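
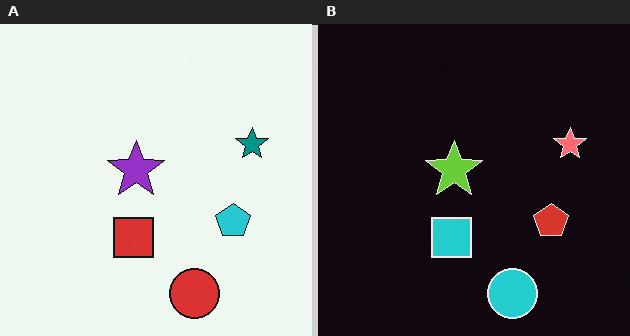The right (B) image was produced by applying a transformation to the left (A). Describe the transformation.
The transformation is: color-inverted (negative).

The light background has become dark and every shape's color is its complement — a photographic negative.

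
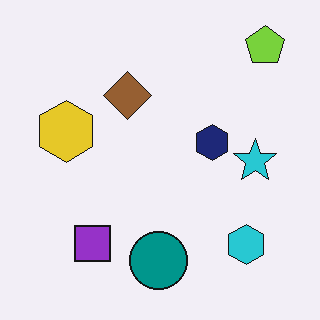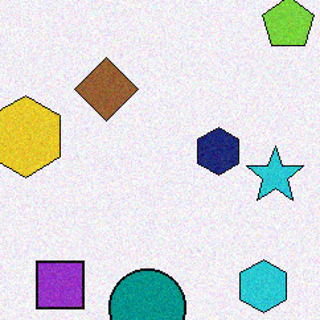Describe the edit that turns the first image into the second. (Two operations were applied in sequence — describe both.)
It was degraded with subtle gaussian noise, then cropped slightly and scaled back up.

Random speckle covers the whole image, including the flat background. The visible shapes are larger and the field of view is narrower; shapes near the original edges may be partly or wholly outside the frame — a crop-and-rescale.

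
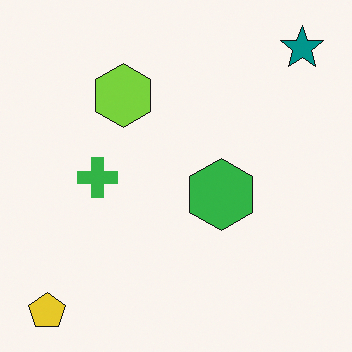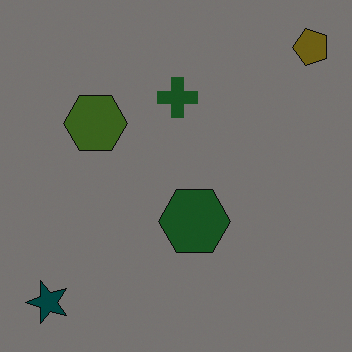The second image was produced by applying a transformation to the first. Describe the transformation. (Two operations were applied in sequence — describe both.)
The image was transposed (reflected across the top-left ↔ bottom-right diagonal), then darkened a lot.

Shapes have swapped their row and column positions — what was in the top-right is now in the bottom-left — a diagonal reflection. Every pixel — background and shapes alike — is uniformly darkened.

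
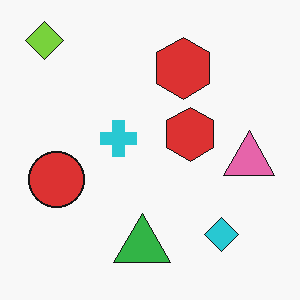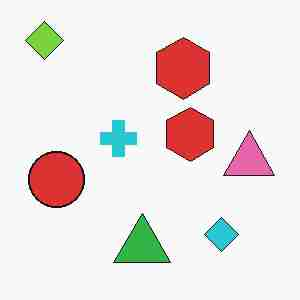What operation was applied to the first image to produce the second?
The transformation is: heavily JPEG-compressed with obvious blocking artifacts.

Blocky 8×8 compression artifacts appear around shape edges and the flat background shows ringing — characteristic JPEG degradation.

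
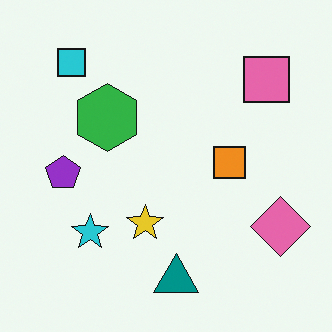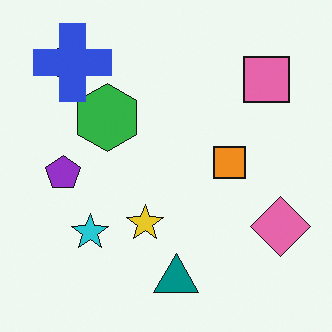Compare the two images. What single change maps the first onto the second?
The transformation is: overlaid with an additional blue cross.

A blue cross appears in the second image that is absent from the first.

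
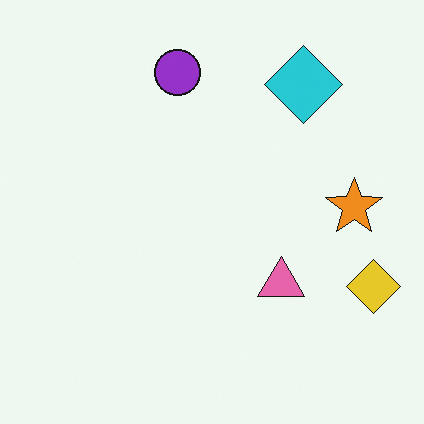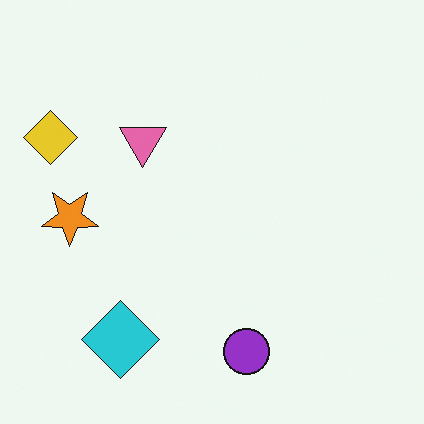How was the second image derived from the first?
Rotated 180°.

The yellow diamond sits in the bottom-right of the first image and the top-left of the second — consistent with a whole-image 180° rotation.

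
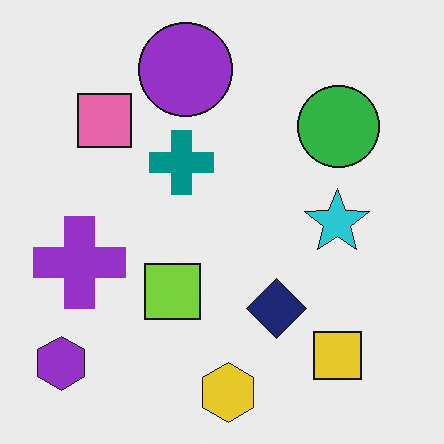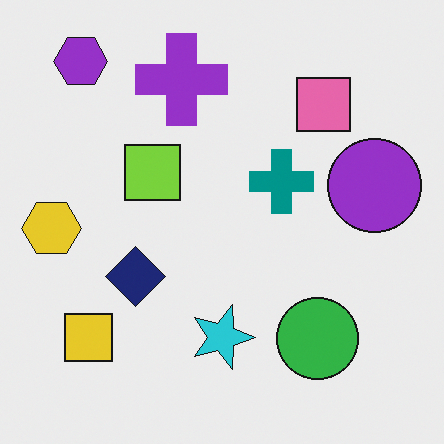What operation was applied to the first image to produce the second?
The image was rotated 90° clockwise.

The purple hexagon sits in the bottom-left of the first image and the top-left of the second — consistent with a whole-image 90° clockwise rotation.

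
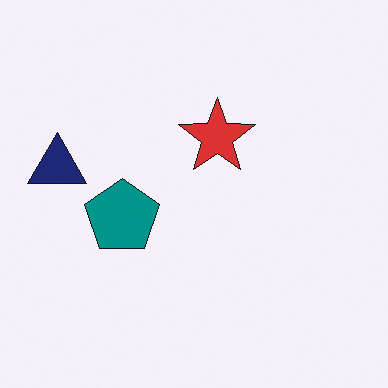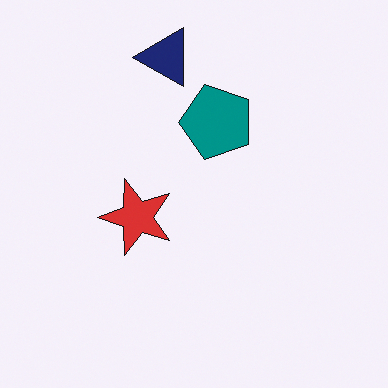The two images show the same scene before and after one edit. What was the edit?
It was transposed (reflected across the top-left ↔ bottom-right diagonal).

Shapes have swapped their row and column positions — what was in the top-right is now in the bottom-left — a diagonal reflection.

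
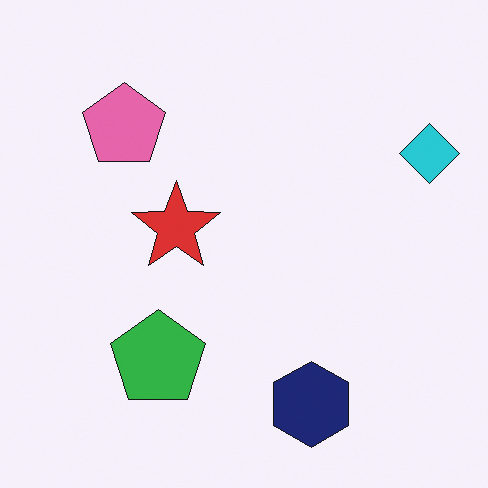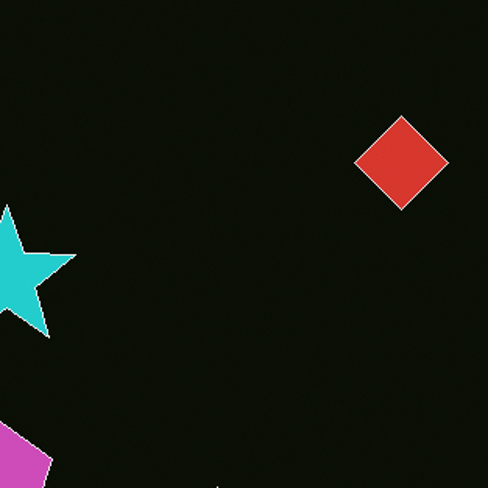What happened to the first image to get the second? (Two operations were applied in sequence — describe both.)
The image was color-inverted (negative), then cropped to a modestly smaller region and rescaled.

The light background has become dark and every shape's color is its complement — a photographic negative. The visible shapes are larger and the field of view is narrower; shapes near the original edges may be partly or wholly outside the frame — a crop-and-rescale.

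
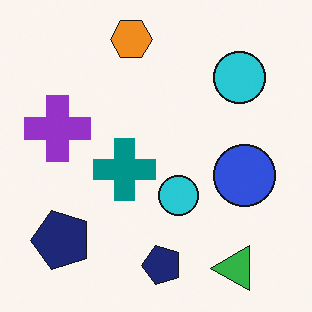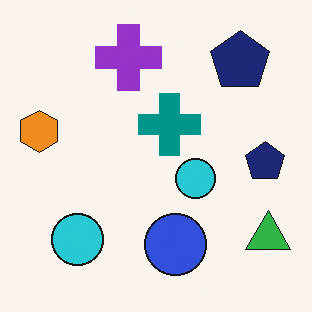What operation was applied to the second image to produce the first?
The image was transposed (reflected across the top-left ↔ bottom-right diagonal).

Shapes have swapped their row and column positions — what was in the top-right is now in the bottom-left — a diagonal reflection.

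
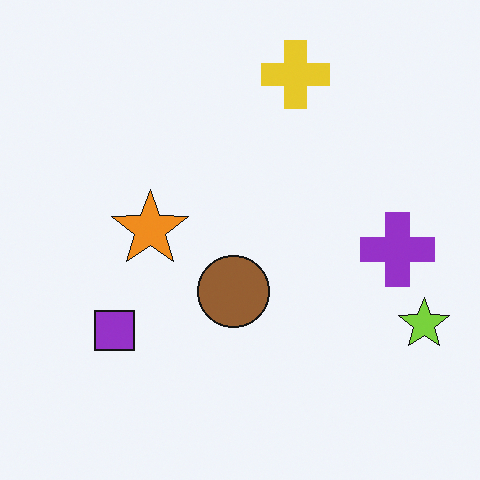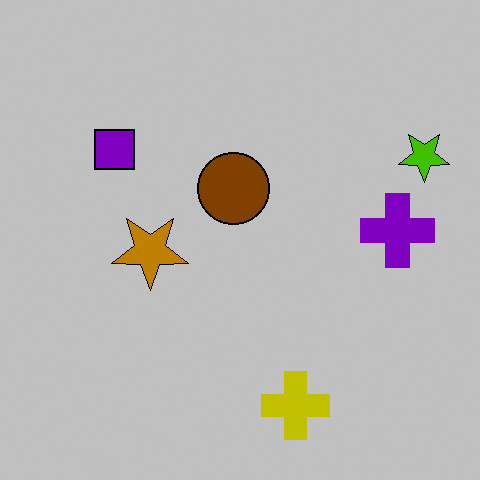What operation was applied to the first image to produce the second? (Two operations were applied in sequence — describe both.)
This is the original image flipped vertically (top ↔ bottom), then aggressively posterized.

The yellow cross is in the top of the first image and the bottom of the second — shapes on opposite sides of the horizontal midline have swapped in a mirror flip. Each flat color has snapped to a coarser quantized level — most visibly, the near-white background has dropped to a flat grey.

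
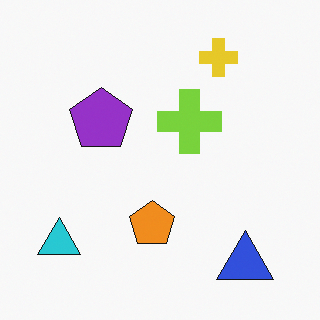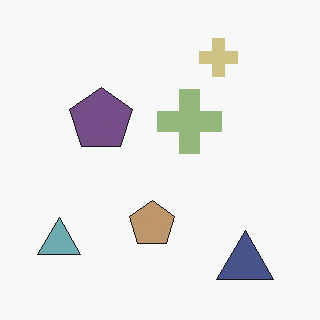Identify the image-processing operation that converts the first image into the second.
The transformation is: heavily desaturated.

All colors are more muted and greyish — a global saturation change.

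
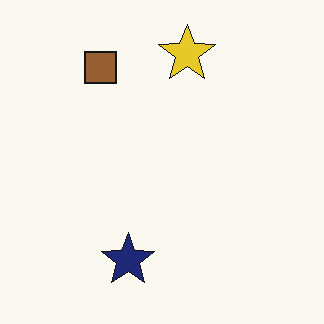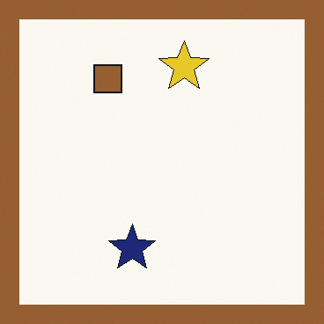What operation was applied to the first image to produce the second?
This is the original image framed with a brown border.

A solid brown frame runs around the edge of the second image, with the content slightly shrunk inside it.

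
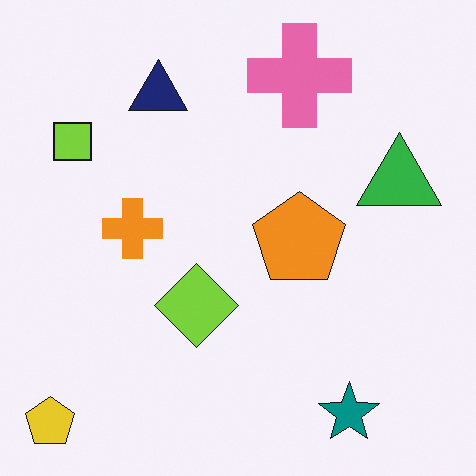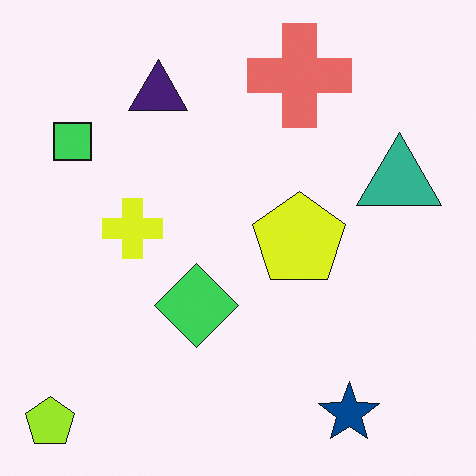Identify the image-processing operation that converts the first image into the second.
The second image is the first hue-shifted by a small amount.

Every shape's color has rotated by the same amount around the hue wheel — a uniform hue shift.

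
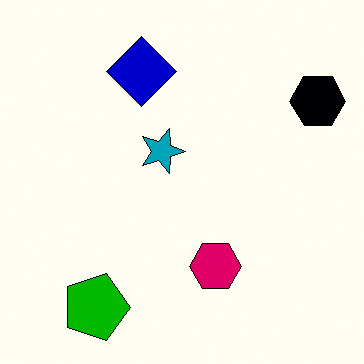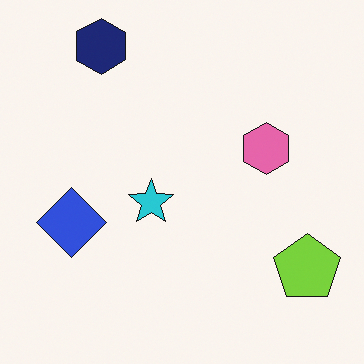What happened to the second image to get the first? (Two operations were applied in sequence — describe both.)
The first image is the second rotated 90° clockwise, then given much higher contrast.

The navy hexagon sits in the top-left of the second image and the top-right of the first — consistent with a whole-image 90° clockwise rotation. Tones are pushed away from mid-grey across the whole image — a global contrast change.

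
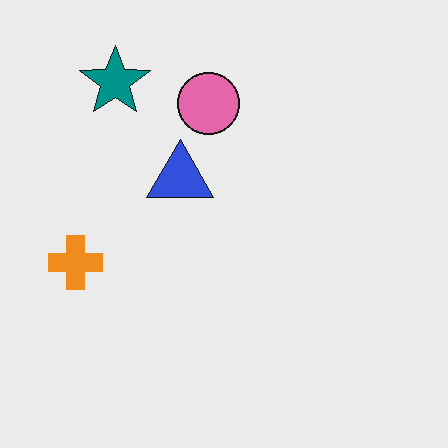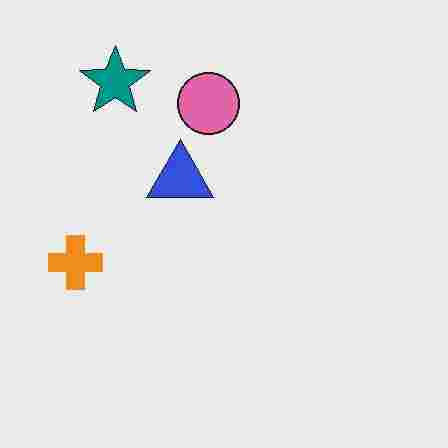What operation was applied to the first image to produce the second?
The image was heavily JPEG-compressed with obvious blocking artifacts.

Blocky 8×8 compression artifacts appear around shape edges and the flat background shows ringing — characteristic JPEG degradation.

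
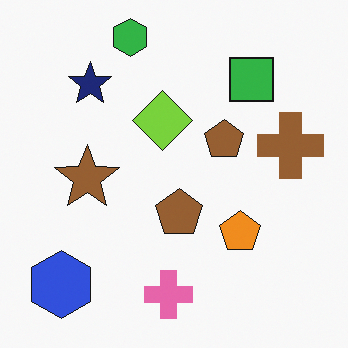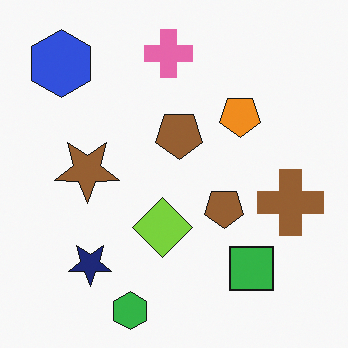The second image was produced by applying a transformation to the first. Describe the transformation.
This is the original image flipped vertically (top ↔ bottom).

The green hexagon is in the top of the first image and the bottom of the second — shapes on opposite sides of the horizontal midline have swapped in a mirror flip.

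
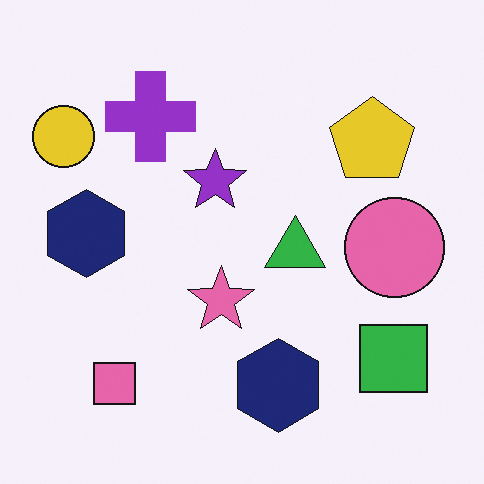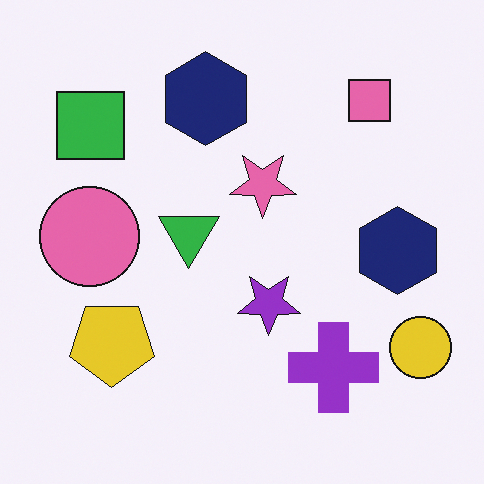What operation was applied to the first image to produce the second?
It was rotated 180°.

The yellow circle sits in the top-left of the first image and the bottom-right of the second — consistent with a whole-image 180° rotation.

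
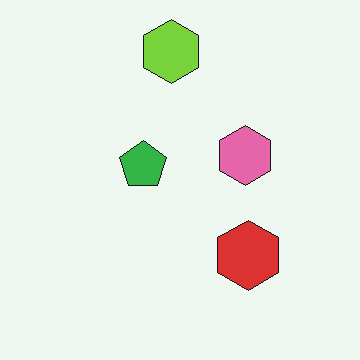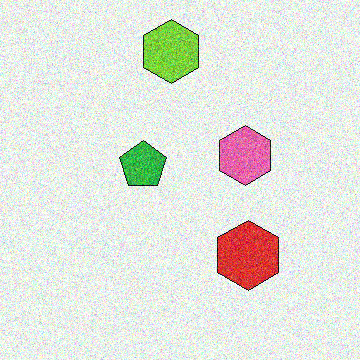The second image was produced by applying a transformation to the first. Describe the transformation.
It was degraded with heavy additive noise.

Random speckle covers the whole image, including the flat background.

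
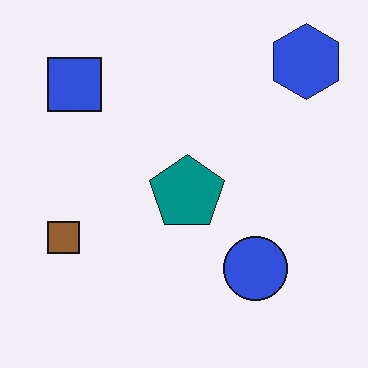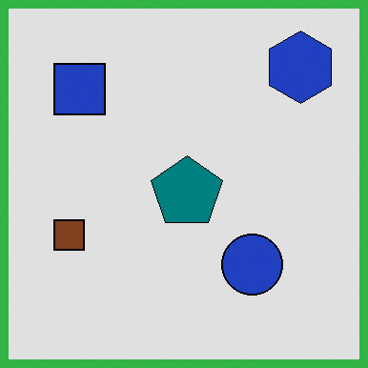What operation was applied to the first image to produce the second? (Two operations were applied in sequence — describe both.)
The image was posterized to a reduced palette, then framed with a green border.

Each flat color has snapped to a coarser quantized level — most visibly, the near-white background has dropped to a flat grey. A solid green frame runs around the edge of the second image, with the content slightly shrunk inside it.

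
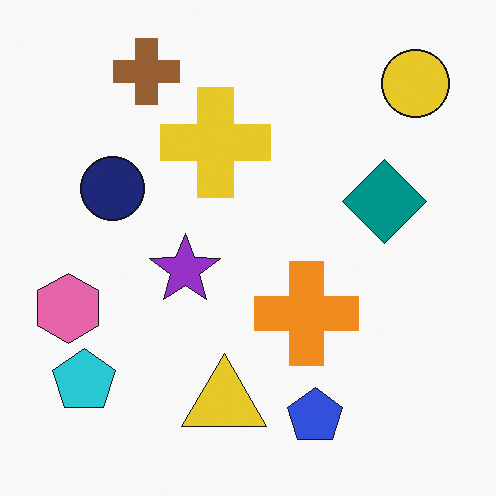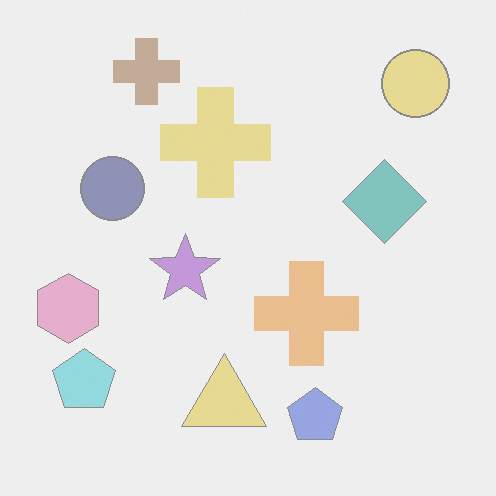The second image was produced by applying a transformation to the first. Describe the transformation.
It was washed out (contrast reduced).

Tones are pushed toward mid-grey across the whole image — a global contrast change.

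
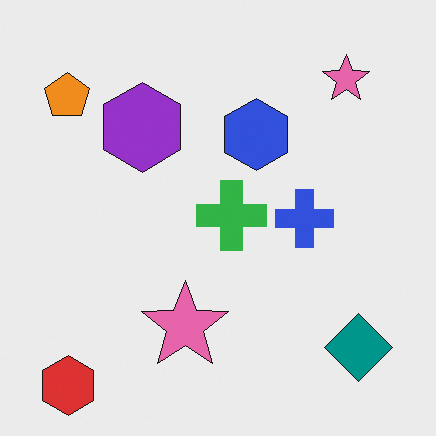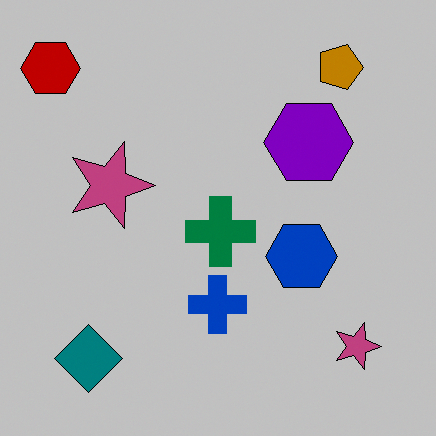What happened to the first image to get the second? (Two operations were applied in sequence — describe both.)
Rotated 90° clockwise, then heavily posterized to just a handful of flat colors.

The red hexagon sits in the bottom-left of the first image and the top-left of the second — consistent with a whole-image 90° clockwise rotation. Each flat color has snapped to a coarser quantized level — most visibly, the near-white background has dropped to a flat grey.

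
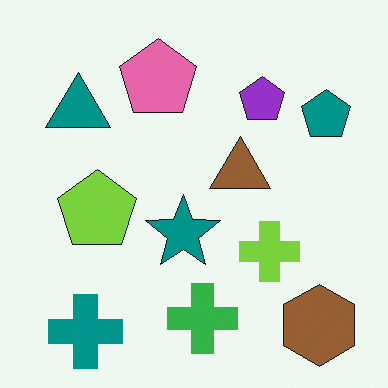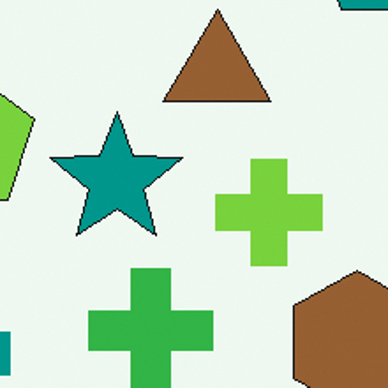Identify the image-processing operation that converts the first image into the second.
The second image is the first cropped tightly and scaled back up.

The visible shapes are larger and the field of view is narrower; shapes near the original edges may be partly or wholly outside the frame — a crop-and-rescale.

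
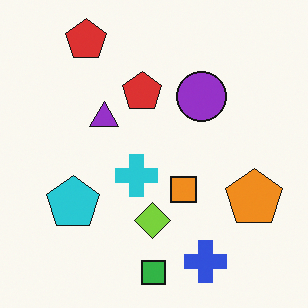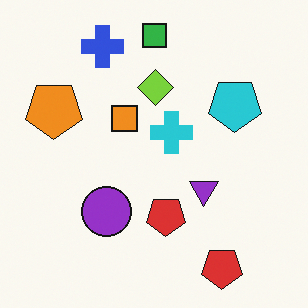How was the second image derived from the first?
Rotated 180°.

The blue cross sits in the bottom of the first image and the top-left of the second — consistent with a whole-image 180° rotation.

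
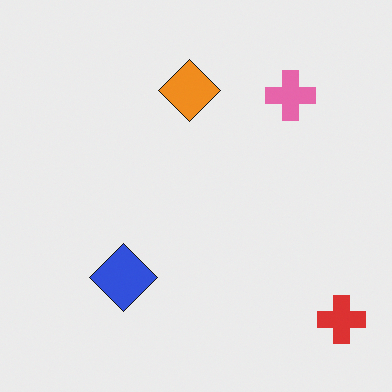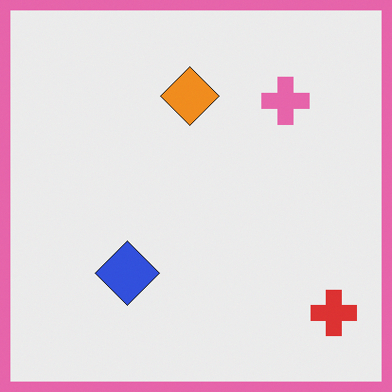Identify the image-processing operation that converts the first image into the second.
The second image is the first framed with a pink border.

A solid pink frame runs around the edge of the second image, with the content slightly shrunk inside it.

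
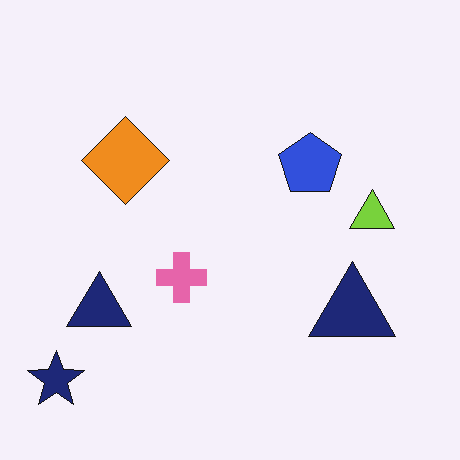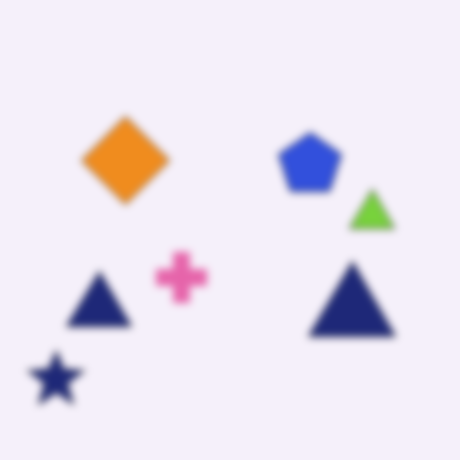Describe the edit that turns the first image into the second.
This is the original image noticeably gaussian-blurred.

Shape edges and outlines are uniformly softened across the whole image.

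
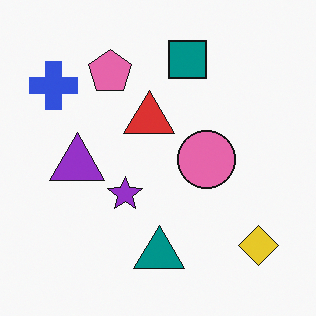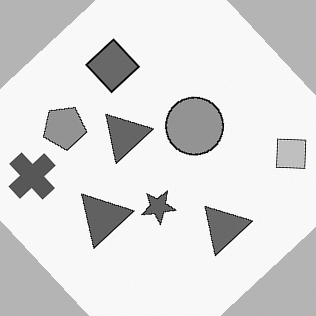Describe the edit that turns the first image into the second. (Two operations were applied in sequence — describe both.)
The image was converted to grayscale, then rotated counter-clockwise by a large amount — several tens of degrees.

All color is removed — every shape is now a shade of grey. Every shape is tilted by the same angle and the image corners show triangular fill wedges — a whole-image rotation by a non-right angle.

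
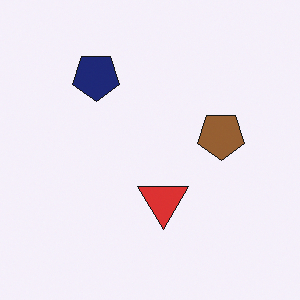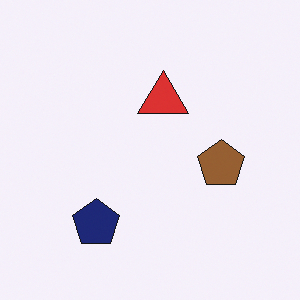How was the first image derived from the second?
It was flipped vertically (top ↔ bottom).

The navy pentagon is in the bottom-left of the second image and the top-left of the first — shapes on opposite sides of the horizontal midline have swapped in a mirror flip.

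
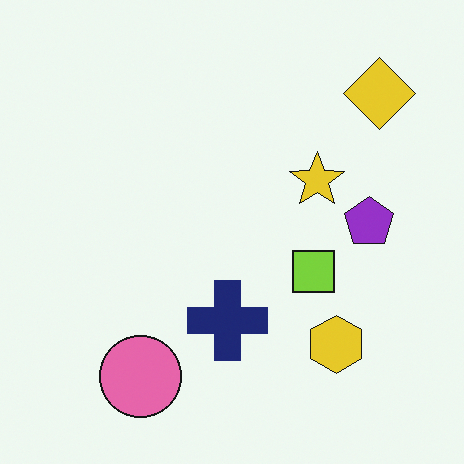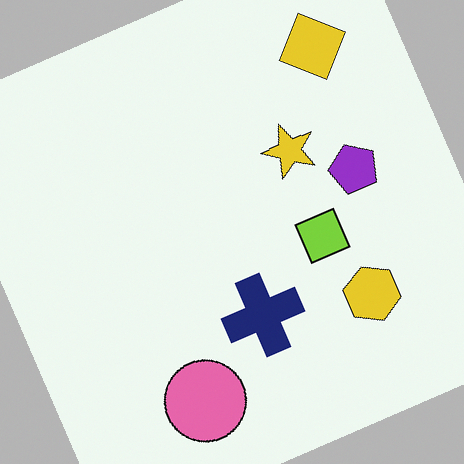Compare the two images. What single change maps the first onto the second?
This is the original image rotated counter-clockwise by a moderate amount.

Every shape is tilted by the same angle and the image corners show triangular fill wedges — a whole-image rotation by a non-right angle.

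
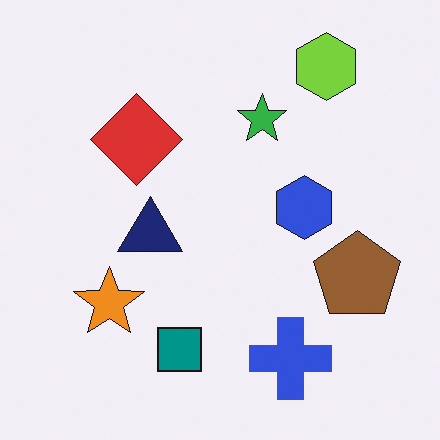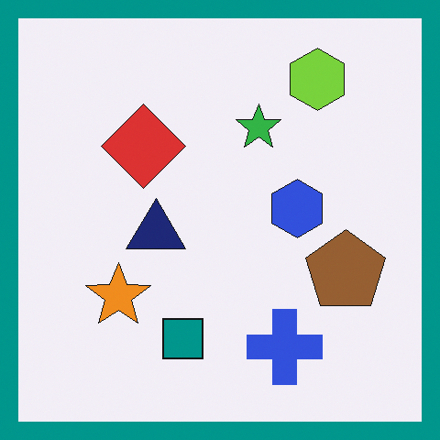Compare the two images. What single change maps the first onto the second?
The transformation is: framed with a teal border.

A solid teal frame runs around the edge of the second image, with the content slightly shrunk inside it.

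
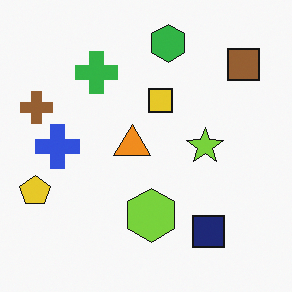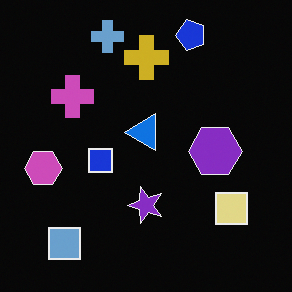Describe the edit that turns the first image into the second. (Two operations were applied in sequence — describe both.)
It was color-inverted (negative), then transposed (reflected across the top-left ↔ bottom-right diagonal).

The light background has become dark and every shape's color is its complement — a photographic negative. Shapes have swapped their row and column positions — what was in the top-right is now in the bottom-left — a diagonal reflection.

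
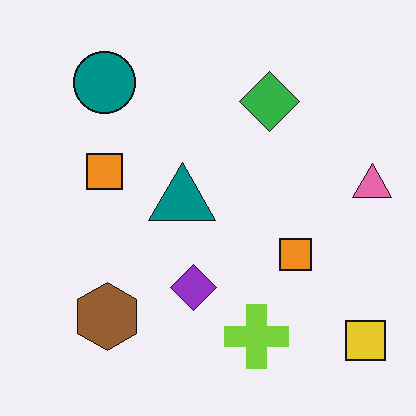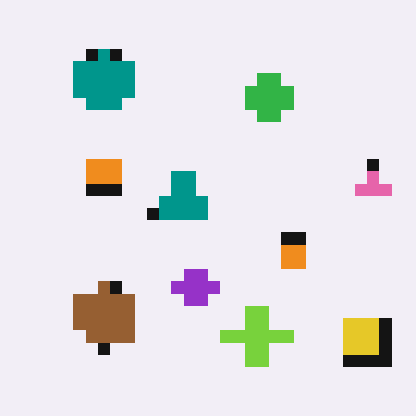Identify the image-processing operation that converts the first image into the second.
The transformation is: coarsely pixelated.

Shapes are reduced to large square blocks; fine edges and outlines are lost — a downscale-then-upscale (mosaic) effect.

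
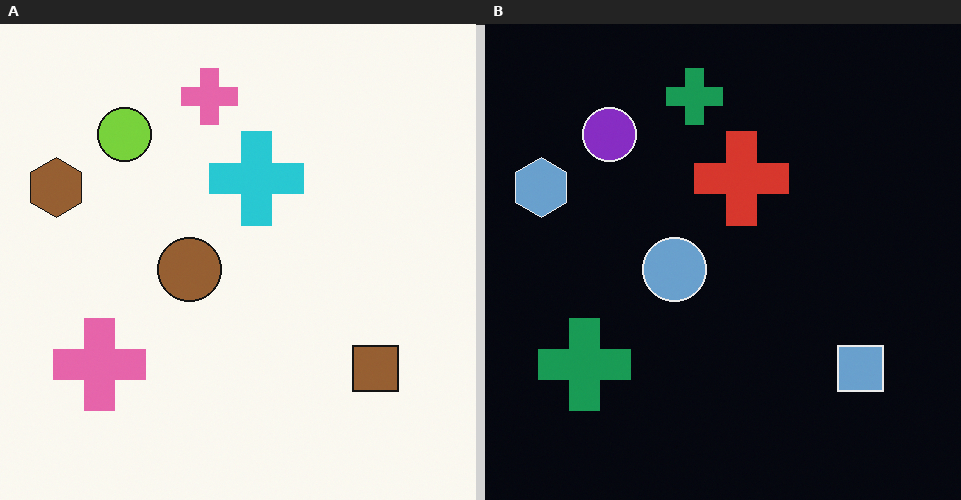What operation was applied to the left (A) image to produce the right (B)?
Color-inverted (negative).

The light background has become dark and every shape's color is its complement — a photographic negative.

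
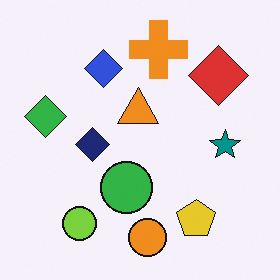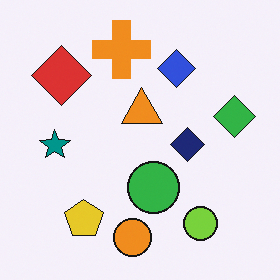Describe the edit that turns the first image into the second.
The image was flipped horizontally (left ↔ right).

The green diamond is in the left of the first image and the right of the second — shapes on opposite sides of the vertical midline have swapped in a mirror flip.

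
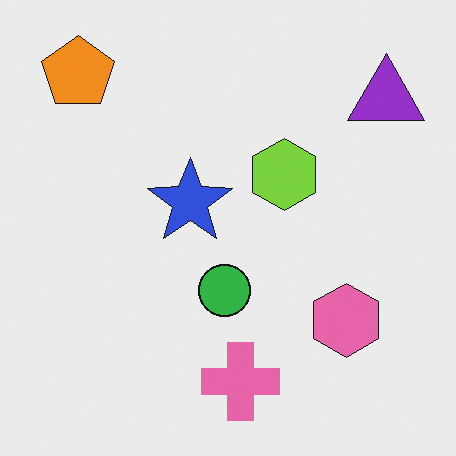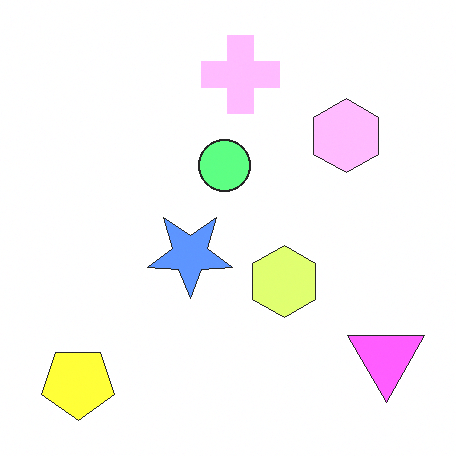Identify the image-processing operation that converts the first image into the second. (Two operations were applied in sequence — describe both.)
The image was flipped vertically (top ↔ bottom), then noticeably brightened.

The orange pentagon is in the top-left of the first image and the bottom-left of the second — shapes on opposite sides of the horizontal midline have swapped in a mirror flip. Every pixel — background and shapes alike — is uniformly brightened.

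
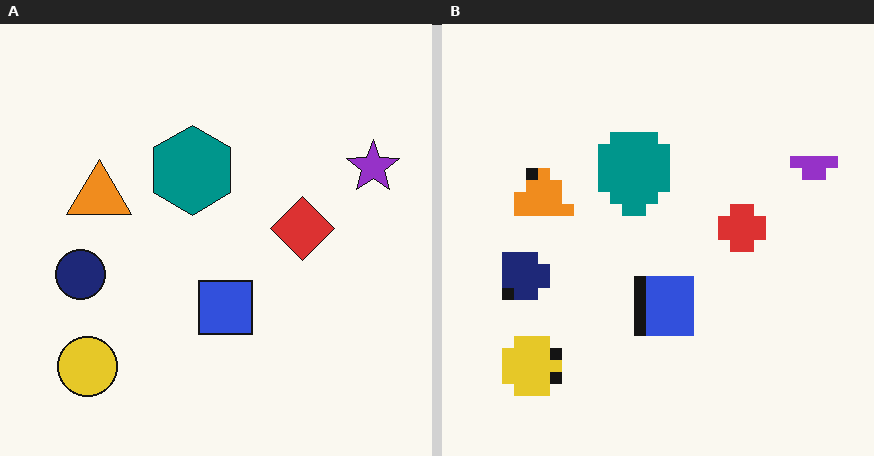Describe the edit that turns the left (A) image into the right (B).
Heavily pixelated into large blocks.

Shapes are reduced to large square blocks; fine edges and outlines are lost — a downscale-then-upscale (mosaic) effect.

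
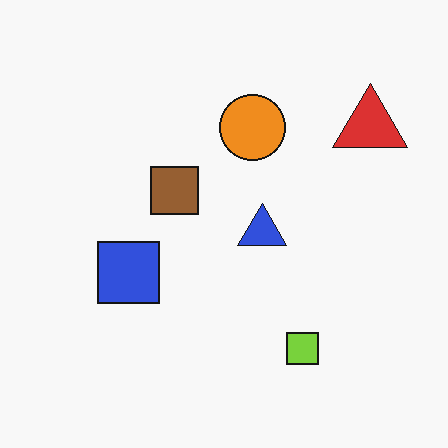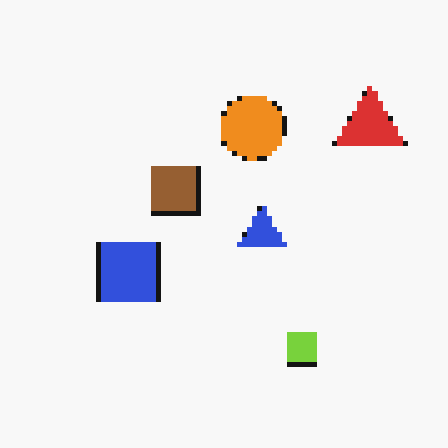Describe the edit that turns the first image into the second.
The second image is the first lightly pixelated (a mild mosaic effect).

Shapes are reduced to large square blocks; fine edges and outlines are lost — a downscale-then-upscale (mosaic) effect.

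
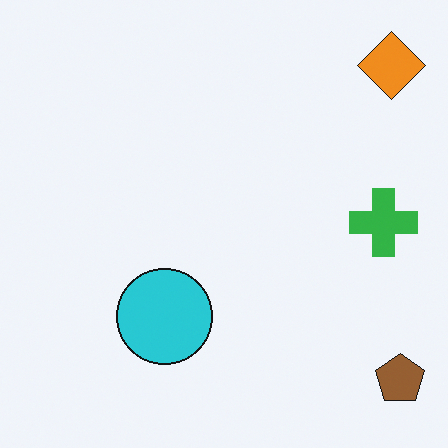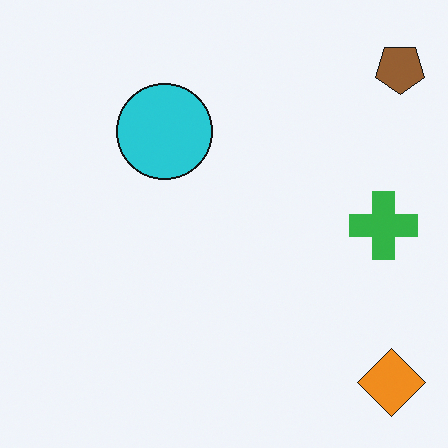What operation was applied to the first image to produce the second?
The image was flipped vertically (top ↔ bottom).

The orange diamond is in the top-right of the first image and the bottom-right of the second — shapes on opposite sides of the horizontal midline have swapped in a mirror flip.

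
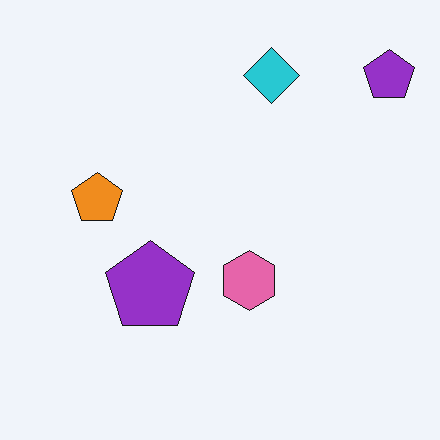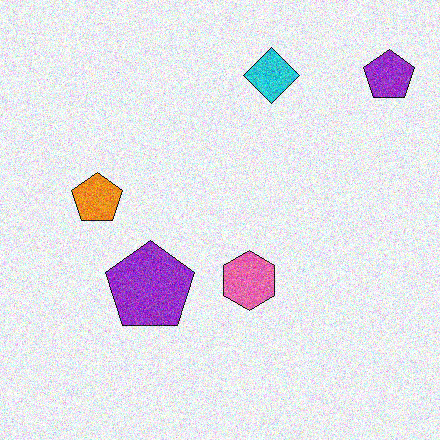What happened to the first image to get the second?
Degraded with heavy additive noise.

Random speckle covers the whole image, including the flat background.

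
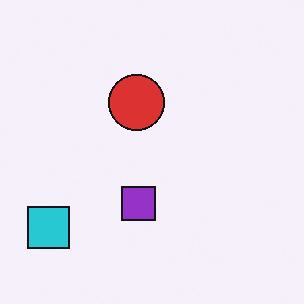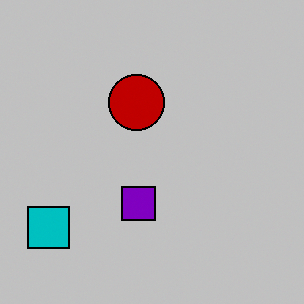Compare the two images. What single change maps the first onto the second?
It was heavily posterized to just a handful of flat colors.

Each flat color has snapped to a coarser quantized level — most visibly, the near-white background has dropped to a flat grey.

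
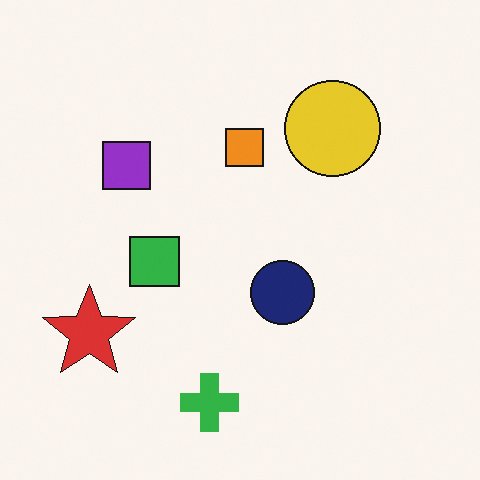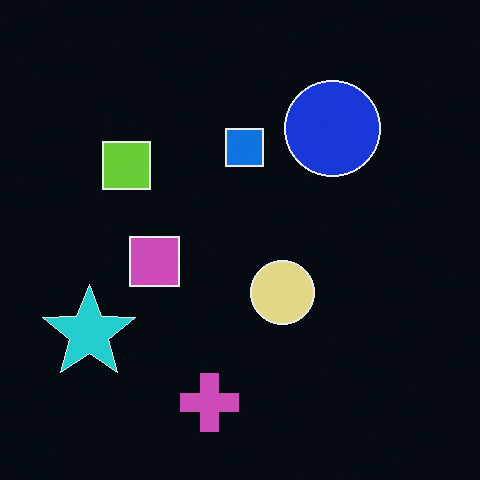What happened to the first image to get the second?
The image was color-inverted (negative).

The light background has become dark and every shape's color is its complement — a photographic negative.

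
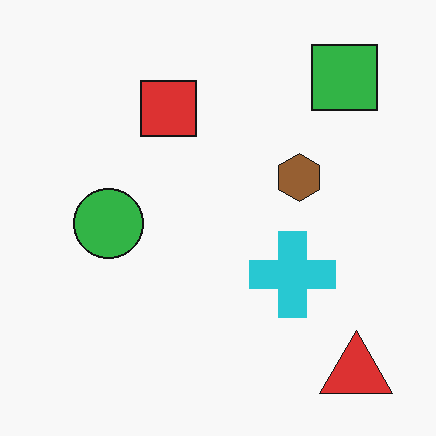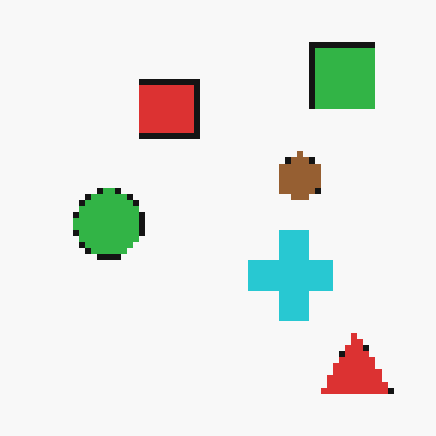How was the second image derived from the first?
The image was moderately pixelated.

Shapes are reduced to large square blocks; fine edges and outlines are lost — a downscale-then-upscale (mosaic) effect.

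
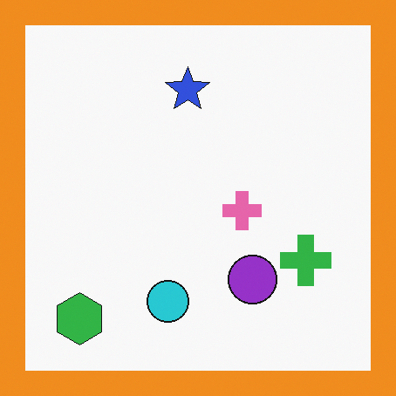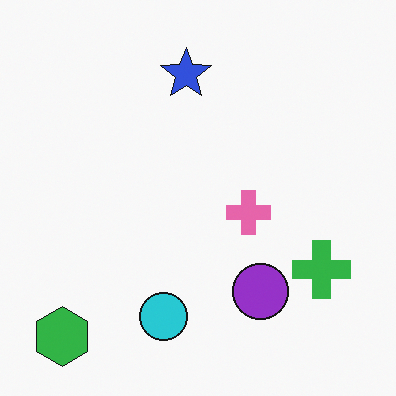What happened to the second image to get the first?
The first image is the second framed with a orange border.

A solid orange frame runs around the edge of the first image, with the content slightly shrunk inside it.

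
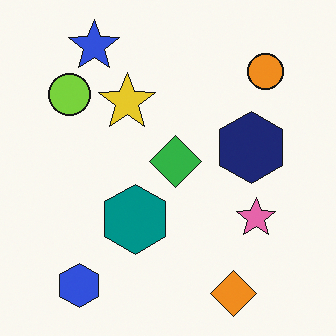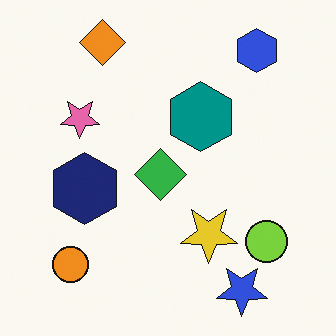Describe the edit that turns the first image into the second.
The image was rotated 180°.

The blue hexagon sits in the bottom-left of the first image and the top-right of the second — consistent with a whole-image 180° rotation.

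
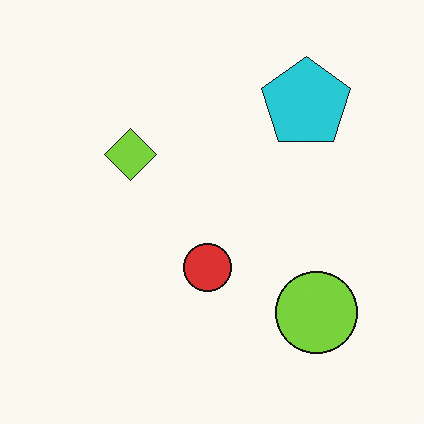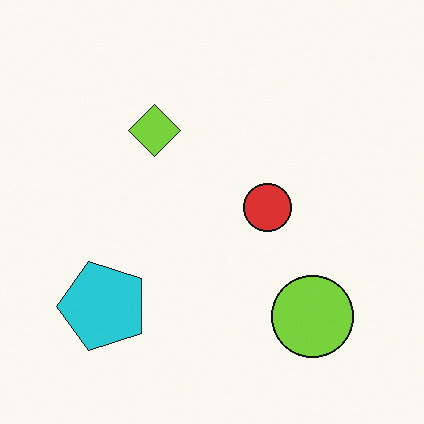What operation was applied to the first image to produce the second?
This is the original image transposed (reflected across the top-left ↔ bottom-right diagonal).

Shapes have swapped their row and column positions — what was in the top-right is now in the bottom-left — a diagonal reflection.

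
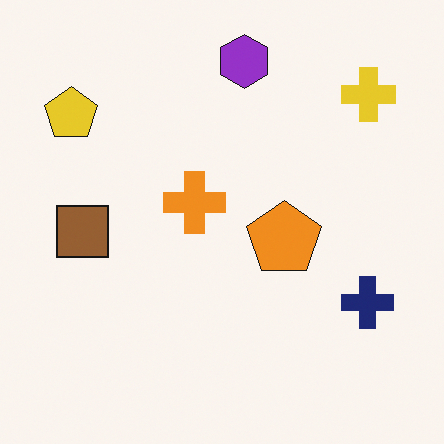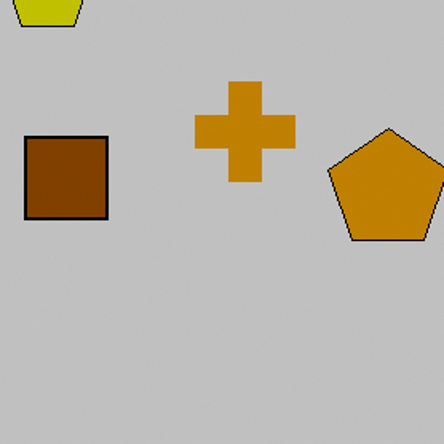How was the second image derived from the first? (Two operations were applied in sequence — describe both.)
The image was aggressively posterized, then cropped to a modestly smaller region and rescaled.

Each flat color has snapped to a coarser quantized level — most visibly, the near-white background has dropped to a flat grey. The visible shapes are larger and the field of view is narrower; shapes near the original edges may be partly or wholly outside the frame — a crop-and-rescale.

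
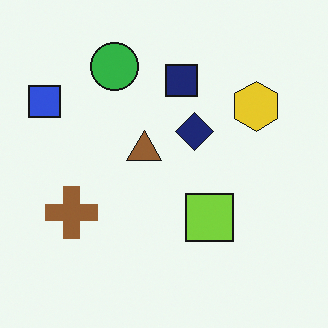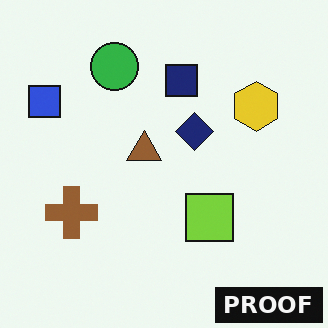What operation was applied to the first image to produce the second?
The transformation is: watermarked with the text "PROOF" in the lower-right corner.

A dark label reading "PROOF" appears in the lower-right corner.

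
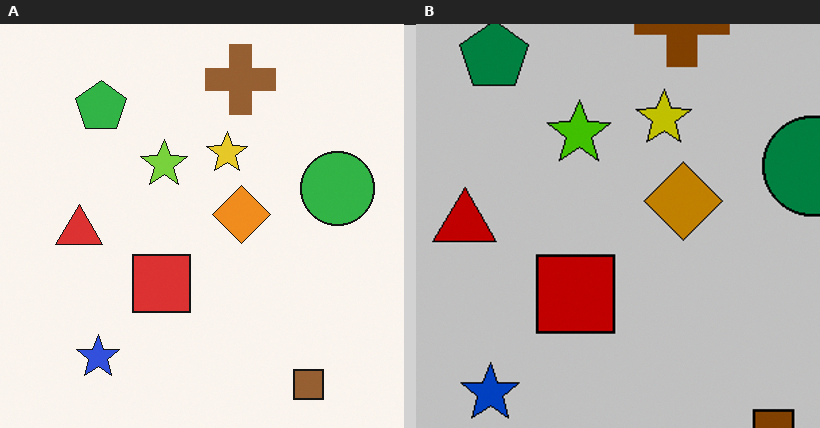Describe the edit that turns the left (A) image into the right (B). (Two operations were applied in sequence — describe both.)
The transformation is: heavily posterized to just a handful of flat colors, then cropped slightly and scaled back up.

Each flat color has snapped to a coarser quantized level — most visibly, the near-white background has dropped to a flat grey. The visible shapes are larger and the field of view is narrower; shapes near the original edges may be partly or wholly outside the frame — a crop-and-rescale.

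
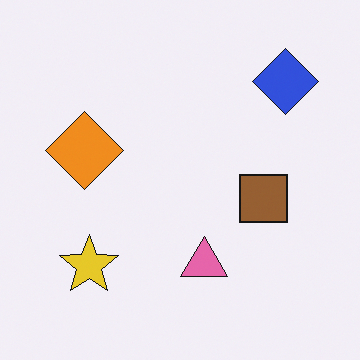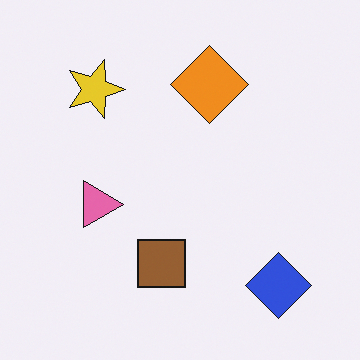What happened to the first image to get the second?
This is the original image rotated 90° clockwise.

The blue diamond sits in the top-right of the first image and the bottom-right of the second — consistent with a whole-image 90° clockwise rotation.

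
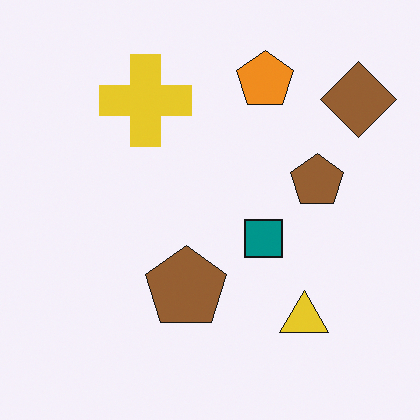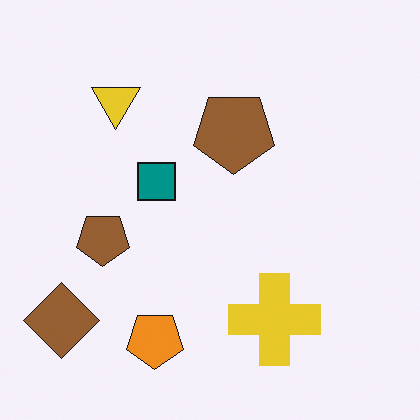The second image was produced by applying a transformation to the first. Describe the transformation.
The transformation is: rotated 180°.

The brown diamond sits in the top-right of the first image and the bottom-left of the second — consistent with a whole-image 180° rotation.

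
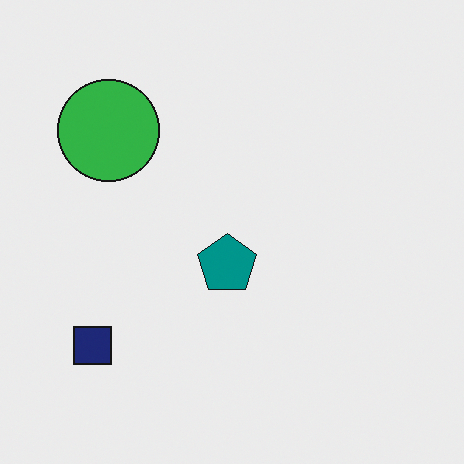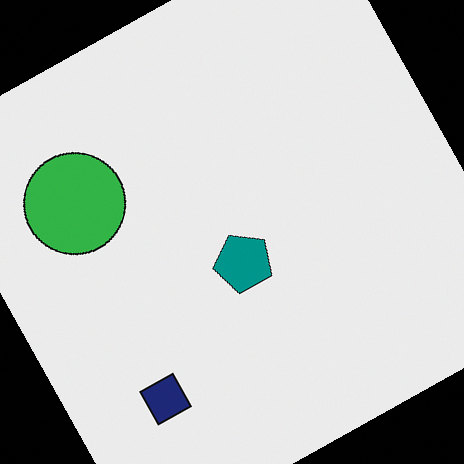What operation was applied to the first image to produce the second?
The second image is the first rotated counter-clockwise by a clearly visible amount.

Every shape is tilted by the same angle and the image corners show triangular fill wedges — a whole-image rotation by a non-right angle.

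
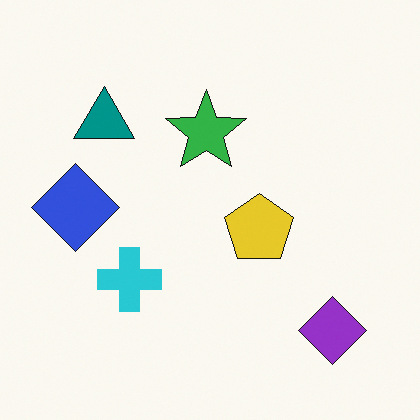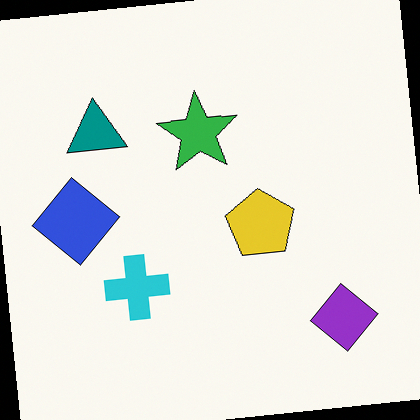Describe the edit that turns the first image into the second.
Rotated counter-clockwise by a few degrees.

Every shape is tilted by the same angle and the image corners show triangular fill wedges — a whole-image rotation by a non-right angle.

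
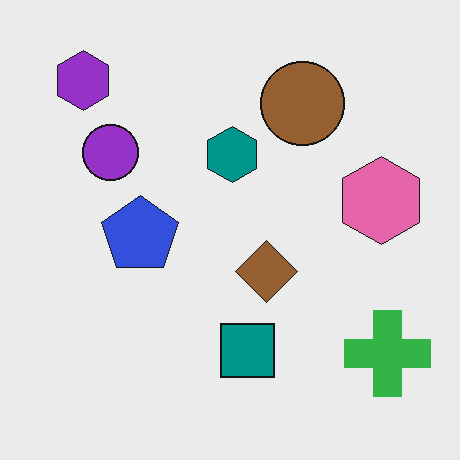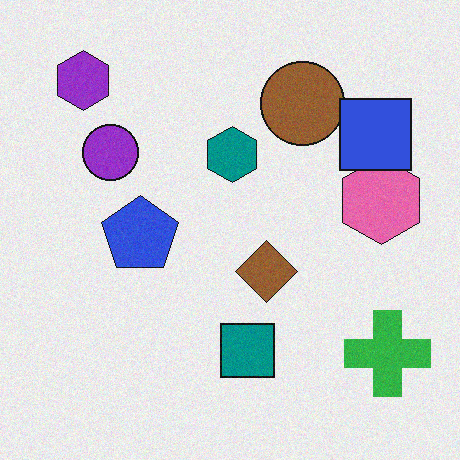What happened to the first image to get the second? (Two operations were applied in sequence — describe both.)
It was degraded with light additive noise, then overlaid with an additional blue square.

Random speckle covers the whole image, including the flat background. A blue square appears in the second image that is absent from the first.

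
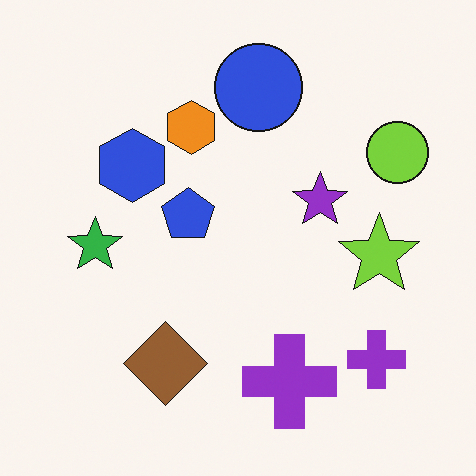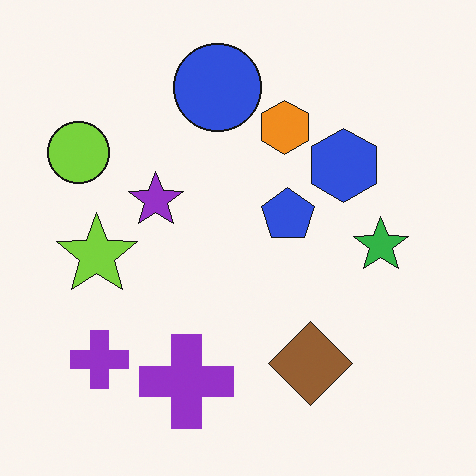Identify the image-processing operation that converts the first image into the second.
The transformation is: flipped horizontally (left ↔ right).

The lime circle is in the top-right of the first image and the top-left of the second — shapes on opposite sides of the vertical midline have swapped in a mirror flip.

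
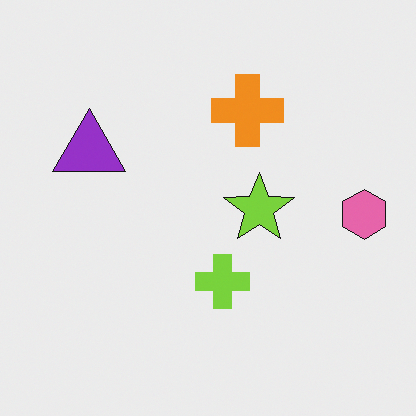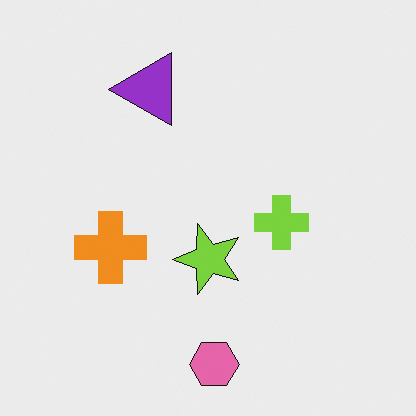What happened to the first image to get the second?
The second image is the first transposed (reflected across the top-left ↔ bottom-right diagonal).

Shapes have swapped their row and column positions — what was in the top-right is now in the bottom-left — a diagonal reflection.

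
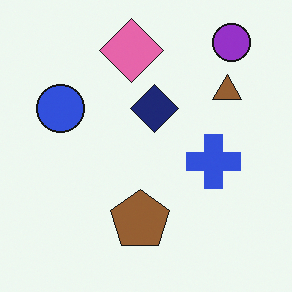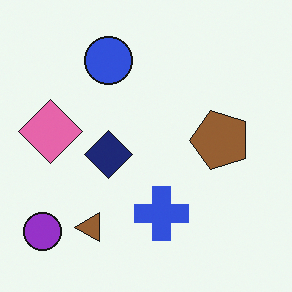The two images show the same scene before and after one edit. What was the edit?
The image was transposed (reflected across the top-left ↔ bottom-right diagonal).

Shapes have swapped their row and column positions — what was in the top-right is now in the bottom-left — a diagonal reflection.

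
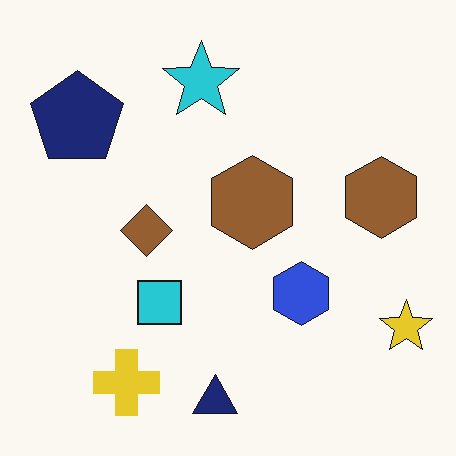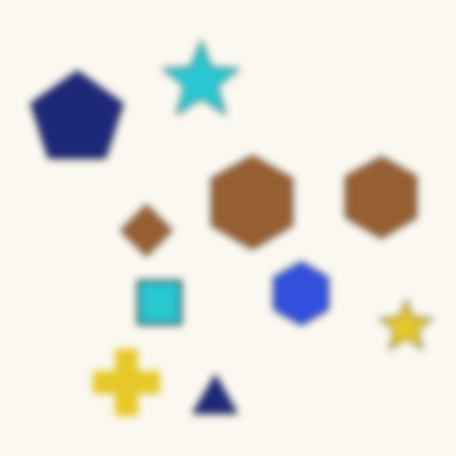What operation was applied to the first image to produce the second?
The image was noticeably gaussian-blurred.

Shape edges and outlines are uniformly softened across the whole image.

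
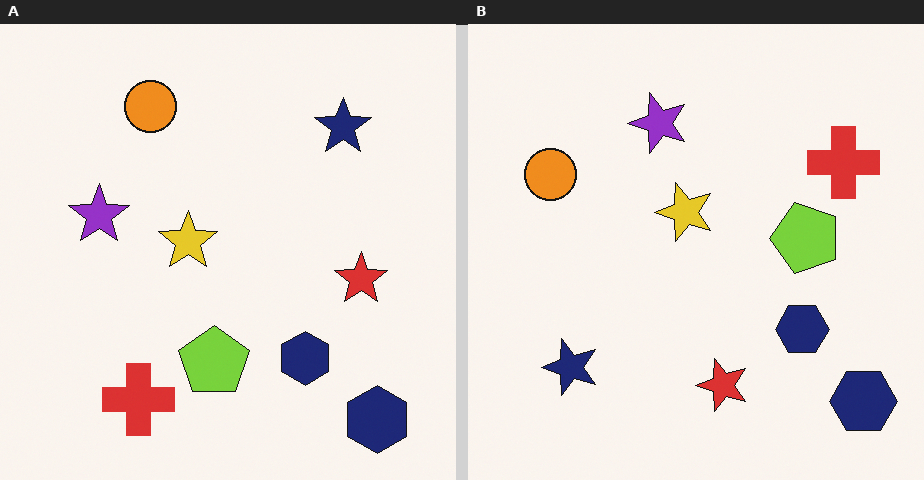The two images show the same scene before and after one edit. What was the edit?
It was transposed (reflected across the top-left ↔ bottom-right diagonal).

Shapes have swapped their row and column positions — what was in the top-right is now in the bottom-left — a diagonal reflection.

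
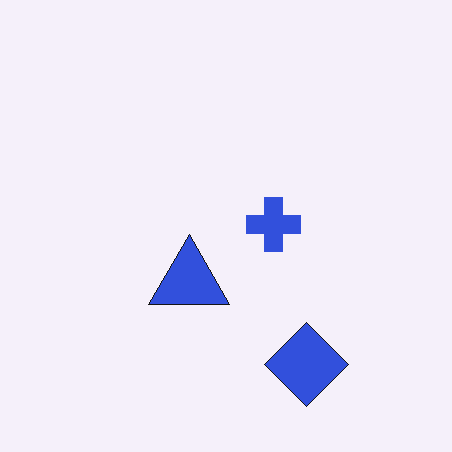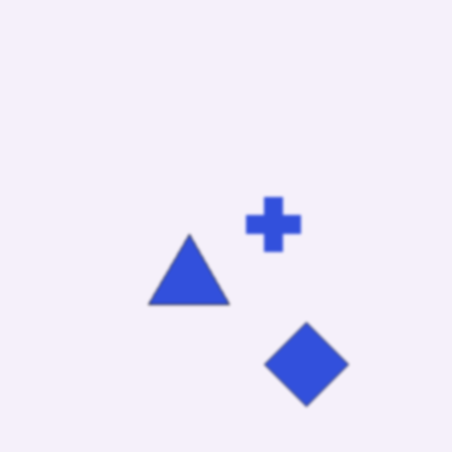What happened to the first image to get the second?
Lightly blurred.

Shape edges and outlines are uniformly softened across the whole image.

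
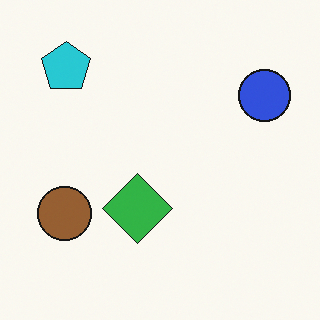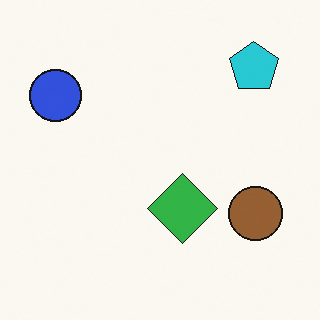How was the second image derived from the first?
Flipped horizontally (left ↔ right).

The blue circle is in the top-right of the first image and the top-left of the second — shapes on opposite sides of the vertical midline have swapped in a mirror flip.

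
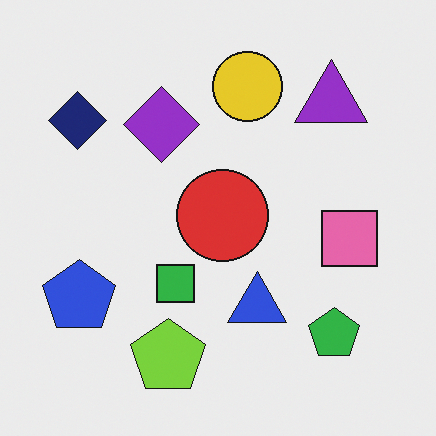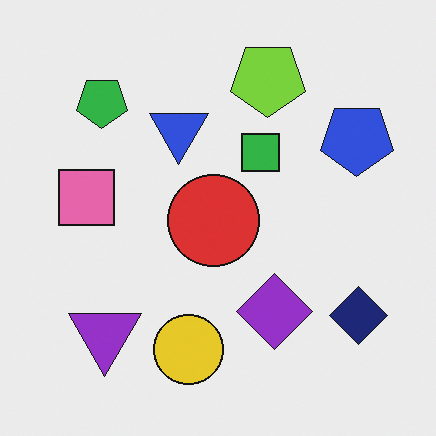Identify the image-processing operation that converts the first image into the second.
The transformation is: rotated 180°.

The navy diamond sits in the top-left of the first image and the bottom-right of the second — consistent with a whole-image 180° rotation.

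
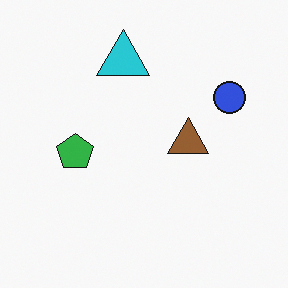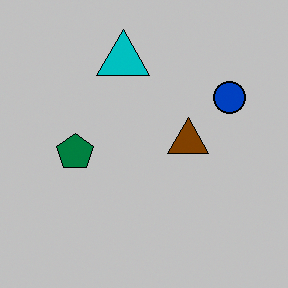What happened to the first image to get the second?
Heavily posterized to just a handful of flat colors.

Each flat color has snapped to a coarser quantized level — most visibly, the near-white background has dropped to a flat grey.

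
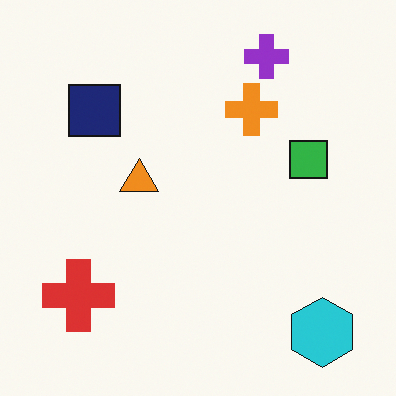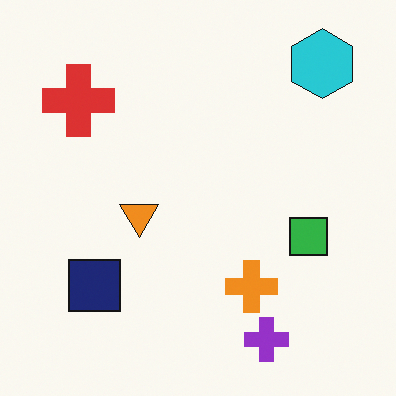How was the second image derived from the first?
This is the original image flipped vertically (top ↔ bottom).

The purple cross is in the top-right of the first image and the bottom-right of the second — shapes on opposite sides of the horizontal midline have swapped in a mirror flip.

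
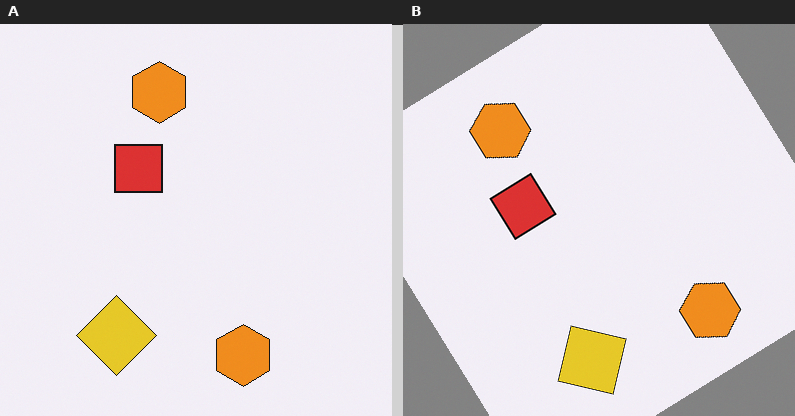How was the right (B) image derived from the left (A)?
The image was rotated counter-clockwise by a large amount — several tens of degrees.

Every shape is tilted by the same angle and the image corners show triangular fill wedges — a whole-image rotation by a non-right angle.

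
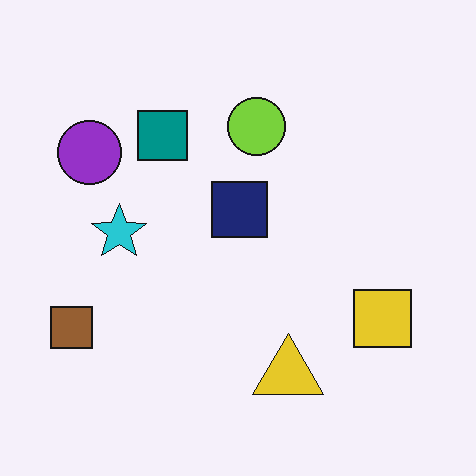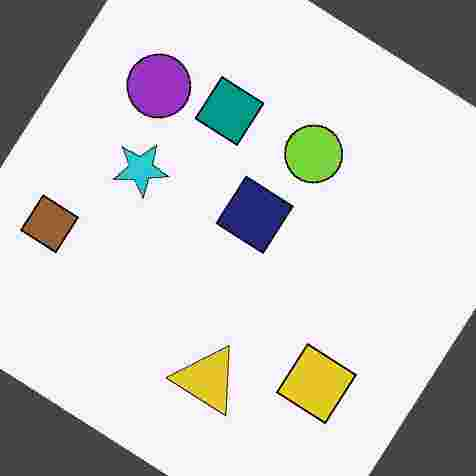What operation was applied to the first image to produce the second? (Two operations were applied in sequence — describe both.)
This is the original image rotated clockwise by a large amount — several tens of degrees, then degraded with heavy JPEG compression.

Every shape is tilted by the same angle and the image corners show triangular fill wedges — a whole-image rotation by a non-right angle. Blocky 8×8 compression artifacts appear around shape edges and the flat background shows ringing — characteristic JPEG degradation.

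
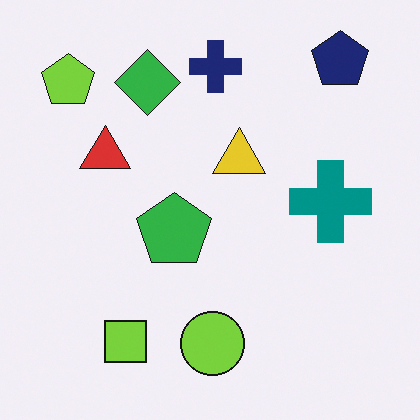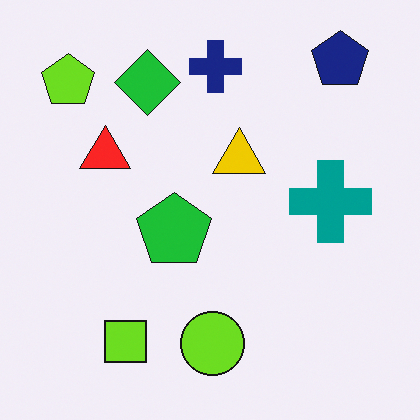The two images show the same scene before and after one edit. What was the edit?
This is the original image slightly oversaturated.

All colors are more vivid — a global saturation change.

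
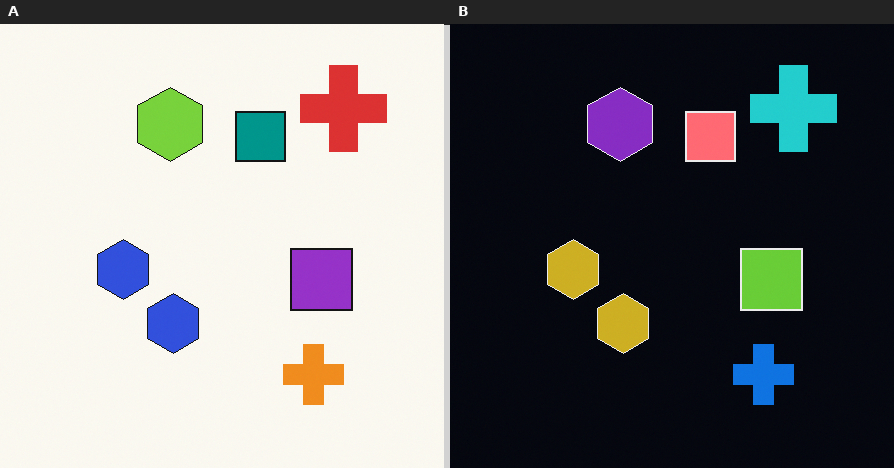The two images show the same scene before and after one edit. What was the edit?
It was color-inverted (negative).

The light background has become dark and every shape's color is its complement — a photographic negative.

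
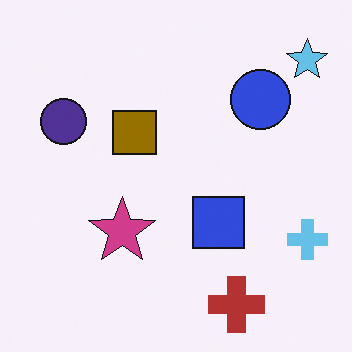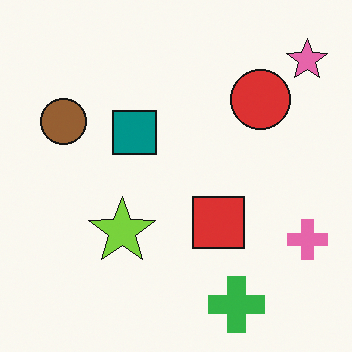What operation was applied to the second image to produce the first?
The transformation is: hue-shifted by a large amount.

Every shape's color has rotated by the same amount around the hue wheel — a uniform hue shift.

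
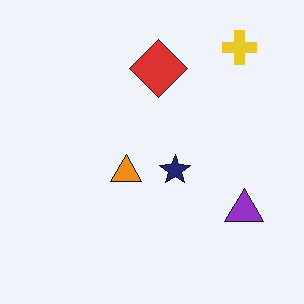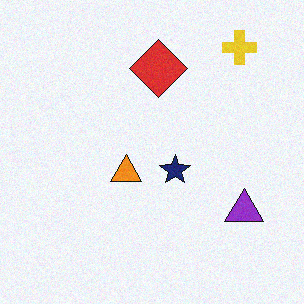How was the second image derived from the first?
The image was degraded with a light layer of grain.

Random speckle covers the whole image, including the flat background.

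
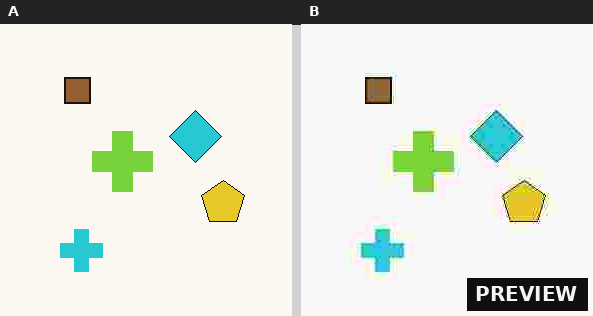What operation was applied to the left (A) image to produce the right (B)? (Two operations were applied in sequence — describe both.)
This is the original image degraded with heavy JPEG compression, then watermarked with the text "PREVIEW" in the lower-right corner.

Blocky 8×8 compression artifacts appear around shape edges and the flat background shows ringing — characteristic JPEG degradation. A dark label reading "PREVIEW" appears in the lower-right corner.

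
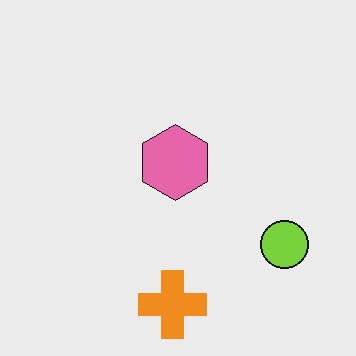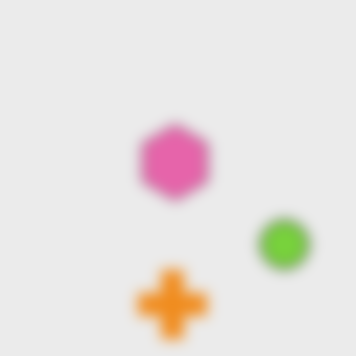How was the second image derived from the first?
The second image is the first strongly gaussian-blurred.

Shape edges and outlines are uniformly softened across the whole image.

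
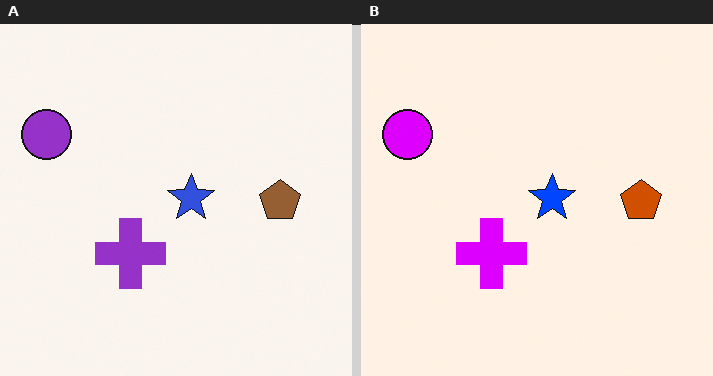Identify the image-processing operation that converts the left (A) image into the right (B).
The right (B) image is the left (A) heavily oversaturated.

All colors are more vivid — a global saturation change.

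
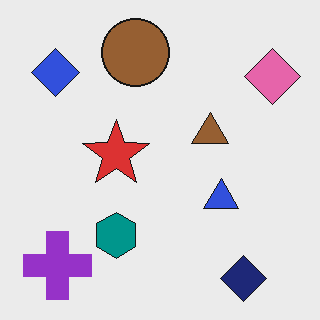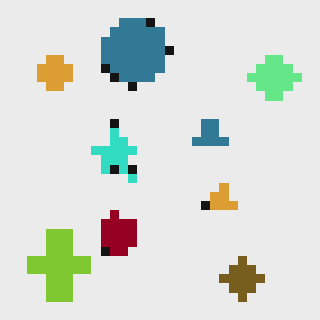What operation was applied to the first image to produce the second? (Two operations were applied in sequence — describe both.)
This is the original image heavily pixelated into large blocks, then hue-shifted by a large amount.

Shapes are reduced to large square blocks; fine edges and outlines are lost — a downscale-then-upscale (mosaic) effect. Every shape's color has rotated by the same amount around the hue wheel — a uniform hue shift.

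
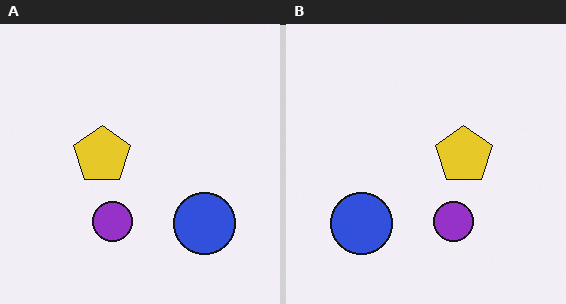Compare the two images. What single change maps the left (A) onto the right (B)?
The image was flipped horizontally (left ↔ right).

The blue circle is in the bottom-right of the left (A) image and the bottom-left of the right (B) — shapes on opposite sides of the vertical midline have swapped in a mirror flip.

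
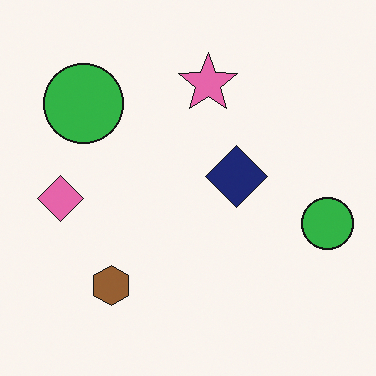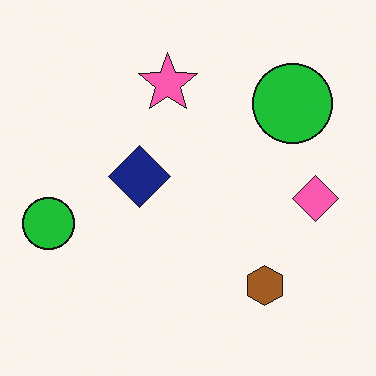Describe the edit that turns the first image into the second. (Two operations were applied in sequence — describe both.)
This is the original image flipped horizontally (left ↔ right), then slightly oversaturated.

The pink diamond is in the left of the first image and the right of the second — shapes on opposite sides of the vertical midline have swapped in a mirror flip. All colors are more vivid — a global saturation change.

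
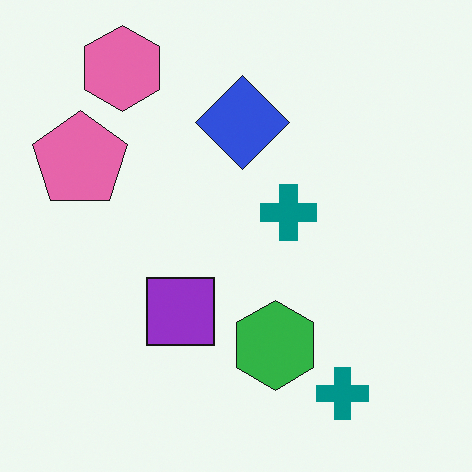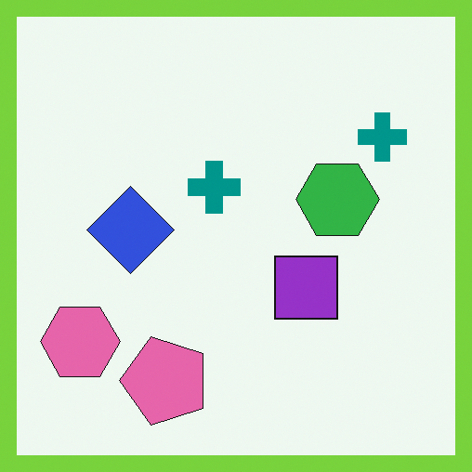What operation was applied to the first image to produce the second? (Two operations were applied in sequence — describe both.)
This is the original image rotated 90° counter-clockwise, then framed with a lime border.

The pink hexagon sits in the top-left of the first image and the bottom-left of the second — consistent with a whole-image 90° counter-clockwise rotation. A solid lime frame runs around the edge of the second image, with the content slightly shrunk inside it.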